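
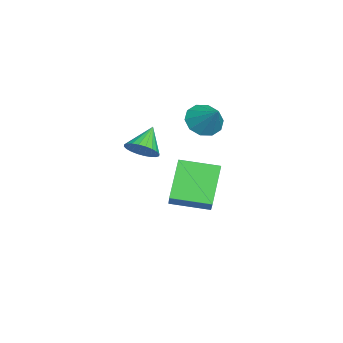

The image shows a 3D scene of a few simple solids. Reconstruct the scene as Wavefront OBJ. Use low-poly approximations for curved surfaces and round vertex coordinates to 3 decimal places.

v -1.476 0.762 -4.54
v -2.82 1.029 -3.097
v -1.421 2.451 -4.802
v -2.765 2.718 -3.359
v -0.555 0.862 -3.701
v -1.899 1.129 -2.258
v -0.5 2.551 -3.963
v -1.844 2.818 -2.52
v -0.383 2.214 0.756
v 0.035 2.546 0.147
v 0.443 2.766 1.624
v -0.323 2.868 0.282
v -0.704 2.941 0.598
v -0.962 2.736 0.975
v -1 2.332 1.268
v -0.802 1.882 1.365
v -0.444 1.56 1.229
v -0.063 1.487 0.913
v 0.196 1.692 0.537
v 0.233 2.096 0.244
v 2.531 0.076 0.551
v 2.986 0.505 0.866
v 1.649 0.424 1.349
v 2.879 0.67 0.676
v 2.72 0.745 0.467
v 2.532 0.718 0.271
v 2.343 0.593 0.118
v 2.184 0.389 0.03
v 2.077 0.138 0.022
v 2.039 -0.123 0.094
v 2.076 -0.353 0.235
v 2.183 -0.518 0.425
v 2.342 -0.593 0.634
v 2.53 -0.566 0.83
v 2.719 -0.441 0.984
v 2.878 -0.238 1.071
v 2.985 0.013 1.08
v 3.023 0.274 1.007
f 2 4 1
f 5 2 1
f 1 4 3
f 3 5 1
f 2 8 4
f 6 2 5
f 6 8 2
f 4 8 3
f 7 5 3
f 3 8 7
f 7 6 5
f 8 6 7
f 10 9 12
f 10 12 11
f 12 9 13
f 12 13 11
f 13 9 14
f 13 14 11
f 14 9 15
f 14 15 11
f 15 9 16
f 15 16 11
f 16 9 17
f 16 17 11
f 17 9 18
f 17 18 11
f 18 9 19
f 18 19 11
f 19 9 20
f 19 20 11
f 20 9 10
f 20 10 11
f 22 21 24
f 22 24 23
f 24 21 25
f 24 25 23
f 25 21 26
f 25 26 23
f 26 21 27
f 26 27 23
f 27 21 28
f 27 28 23
f 28 21 29
f 28 29 23
f 29 21 30
f 29 30 23
f 30 21 31
f 30 31 23
f 31 21 32
f 31 32 23
f 32 21 33
f 32 33 23
f 33 21 34
f 33 34 23
f 34 21 35
f 34 35 23
f 35 21 36
f 35 36 23
f 36 21 37
f 36 37 23
f 37 21 38
f 37 38 23
f 38 21 22
f 38 22 23



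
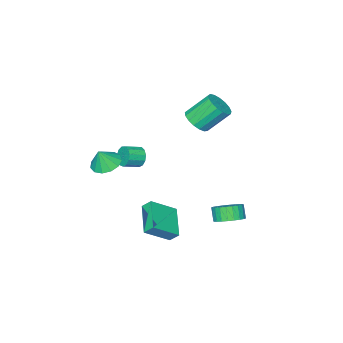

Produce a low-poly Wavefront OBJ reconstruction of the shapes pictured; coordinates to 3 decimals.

v -3.452 -0.557 3.159
v -3.072 -1.166 3.812
v -4.148 -0.292 5.253
v -4.528 0.317 4.601
v -2.779 -0.806 3.812
v -3.855 0.068 5.254
v -2.64 -0.389 3.663
v -3.716 0.485 5.104
v -2.687 -0.01 3.398
v -3.763 0.864 4.84
v -2.91 0.243 3.079
v -3.986 1.117 4.52
v -3.256 0.313 2.778
v -4.332 1.187 4.219
v -3.648 0.184 2.564
v -4.723 1.058 4.006
v -3.994 -0.115 2.487
v -5.07 0.759 3.929
v -4.217 -0.516 2.564
v -5.292 0.358 4.005
v -4.264 -0.925 2.777
v -5.34 -0.051 4.218
v -4.125 -1.251 3.078
v -5.201 -0.377 4.519
v -3.832 -1.417 3.397
v -4.908 -0.543 4.839
v -3.452 -1.387 3.662
v -4.528 -0.512 5.104
v -2.446 3.384 -3.174
v -1.798 3.892 -2.661
v -2.086 3.404 -1.813
v -2.734 2.896 -2.326
v -2.103 4.115 -2.636
v -2.391 3.627 -1.788
v -2.46 4.227 -2.693
v -2.748 3.738 -1.846
v -2.815 4.21 -2.824
v -3.103 3.722 -1.976
v -3.114 4.068 -3.007
v -3.402 3.579 -2.159
v -3.311 3.821 -3.216
v -3.599 3.333 -2.368
v -3.376 3.508 -3.419
v -3.664 3.02 -2.571
v -3.3 3.176 -3.584
v -3.588 2.688 -2.736
v -3.094 2.876 -3.687
v -3.382 2.388 -2.839
v -2.789 2.653 -3.712
v -3.077 2.165 -2.864
v -2.432 2.542 -3.654
v -2.72 2.053 -2.807
v -2.077 2.558 -3.524
v -2.365 2.07 -2.676
v -1.778 2.701 -3.341
v -2.066 2.212 -2.493
v -1.581 2.947 -3.132
v -1.869 2.459 -2.284
v -1.516 3.26 -2.929
v -1.804 2.772 -2.081
v -1.592 3.592 -2.764
v -1.88 3.104 -1.916
v 1.668 -2.957 0.653
v 2.456 -2.401 0.355
v 2.172 -3.043 1.827
v 2.067 -2.035 0.549
v 1.55 -1.961 0.777
v 1.071 -2.204 0.965
v 0.781 -2.686 1.055
v 0.773 -3.254 1.016
v 1.049 -3.727 0.863
v 1.521 -3.956 0.643
v 2.04 -3.868 0.426
v 2.44 -3.491 0.282
v 2.596 -2.944 0.255
v -0.86 -0.331 -3.866
v -1.115 0.205 -3.257
v 0.407 1.248 -4.726
v 0.152 1.784 -4.117
v 0.668 -0.924 -2.703
v 0.413 -0.388 -2.094
v 1.935 0.655 -3.563
v 1.68 1.191 -2.954
v -1.418 -3.429 -0.551
v -1.094 -3.099 -1.153
v -0.058 -3.421 -0.772
v -0.382 -3.751 -0.169
v -1.113 -2.8 -0.848
v -0.077 -3.122 -0.467
v -1.229 -2.7 -0.448
v -0.193 -3.022 -0.067
v -1.405 -2.832 -0.081
v -0.369 -3.154 0.301
v -1.586 -3.153 0.137
v -0.55 -3.475 0.519
v -1.713 -3.562 0.137
v -0.677 -3.884 0.518
v -1.746 -3.929 -0.082
v -0.71 -4.251 0.3
v -1.675 -4.137 -0.449
v -0.639 -4.459 -0.068
v -1.523 -4.12 -0.849
v -0.487 -4.442 -0.468
v -1.337 -3.884 -1.154
v -0.301 -4.206 -0.773
v -1.177 -3.503 -1.268
v -0.141 -3.825 -0.886
f 2 1 5
f 2 5 3
f 3 5 6
f 3 6 4
f 5 1 7
f 5 7 6
f 6 7 8
f 6 8 4
f 7 1 9
f 7 9 8
f 8 9 10
f 8 10 4
f 9 1 11
f 9 11 10
f 10 11 12
f 10 12 4
f 11 1 13
f 11 13 12
f 12 13 14
f 12 14 4
f 13 1 15
f 13 15 14
f 14 15 16
f 14 16 4
f 15 1 17
f 15 17 16
f 16 17 18
f 16 18 4
f 17 1 19
f 17 19 18
f 18 19 20
f 18 20 4
f 19 1 21
f 19 21 20
f 20 21 22
f 20 22 4
f 21 1 23
f 21 23 22
f 22 23 24
f 22 24 4
f 23 1 25
f 23 25 24
f 24 25 26
f 24 26 4
f 25 1 27
f 25 27 26
f 26 27 28
f 26 28 4
f 27 1 2
f 27 2 28
f 28 2 3
f 28 3 4
f 30 29 33
f 30 33 31
f 31 33 34
f 31 34 32
f 33 29 35
f 33 35 34
f 34 35 36
f 34 36 32
f 35 29 37
f 35 37 36
f 36 37 38
f 36 38 32
f 37 29 39
f 37 39 38
f 38 39 40
f 38 40 32
f 39 29 41
f 39 41 40
f 40 41 42
f 40 42 32
f 41 29 43
f 41 43 42
f 42 43 44
f 42 44 32
f 43 29 45
f 43 45 44
f 44 45 46
f 44 46 32
f 45 29 47
f 45 47 46
f 46 47 48
f 46 48 32
f 47 29 49
f 47 49 48
f 48 49 50
f 48 50 32
f 49 29 51
f 49 51 50
f 50 51 52
f 50 52 32
f 51 29 53
f 51 53 52
f 52 53 54
f 52 54 32
f 53 29 55
f 53 55 54
f 54 55 56
f 54 56 32
f 55 29 57
f 55 57 56
f 56 57 58
f 56 58 32
f 57 29 59
f 57 59 58
f 58 59 60
f 58 60 32
f 59 29 61
f 59 61 60
f 60 61 62
f 60 62 32
f 61 29 30
f 61 30 62
f 62 30 31
f 62 31 32
f 64 63 66
f 64 66 65
f 66 63 67
f 66 67 65
f 67 63 68
f 67 68 65
f 68 63 69
f 68 69 65
f 69 63 70
f 69 70 65
f 70 63 71
f 70 71 65
f 71 63 72
f 71 72 65
f 72 63 73
f 72 73 65
f 73 63 74
f 73 74 65
f 74 63 75
f 74 75 65
f 75 63 64
f 75 64 65
f 77 79 76
f 80 77 76
f 76 79 78
f 78 80 76
f 77 83 79
f 81 77 80
f 81 83 77
f 79 83 78
f 82 80 78
f 78 83 82
f 82 81 80
f 83 81 82
f 85 84 88
f 85 88 86
f 86 88 89
f 86 89 87
f 88 84 90
f 88 90 89
f 89 90 91
f 89 91 87
f 90 84 92
f 90 92 91
f 91 92 93
f 91 93 87
f 92 84 94
f 92 94 93
f 93 94 95
f 93 95 87
f 94 84 96
f 94 96 95
f 95 96 97
f 95 97 87
f 96 84 98
f 96 98 97
f 97 98 99
f 97 99 87
f 98 84 100
f 98 100 99
f 99 100 101
f 99 101 87
f 100 84 102
f 100 102 101
f 101 102 103
f 101 103 87
f 102 84 104
f 102 104 103
f 103 104 105
f 103 105 87
f 104 84 106
f 104 106 105
f 105 106 107
f 105 107 87
f 106 84 85
f 106 85 107
f 107 85 86
f 107 86 87



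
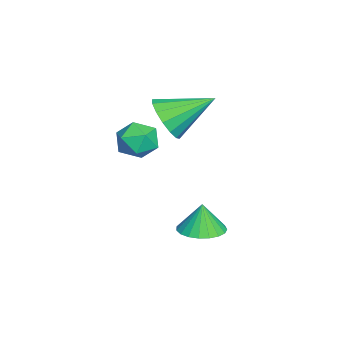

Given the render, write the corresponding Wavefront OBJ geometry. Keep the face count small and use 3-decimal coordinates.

v -0.086 2.408 -4.307
v 0.889 2.421 -4.212
v -0.214 2.412 -2.993
v 0.8 2.818 -4.222
v 0.557 3.145 -4.246
v 0.204 3.344 -4.281
v -0.2 3.381 -4.321
v -0.584 3.25 -4.358
v -0.882 2.974 -4.386
v -1.043 2.6 -4.401
v -1.037 2.192 -4.399
v -0.868 1.822 -4.381
v -0.563 1.553 -4.351
v -0.176 1.432 -4.313
v 0.227 1.48 -4.274
v 0.576 1.688 -4.24
v 0.81 2.021 -4.219
v -2.048 0.747 0.567
v -1.011 0.774 0.933
v -2.472 2.613 1.633
v -1.001 1.058 0.44
v -1.271 1.259 -0.019
v -1.749 1.322 -0.321
v -2.308 1.232 -0.385
v -2.797 1.011 -0.194
v -3.085 0.72 0.202
v -3.095 0.436 0.695
v -2.825 0.235 1.154
v -2.346 0.172 1.456
v -1.788 0.262 1.52
v -1.299 0.483 1.329
v 1.392 0.971 0.948
v 1.664 0.548 1.724
v 0.616 -0.248 0.556
v 0.888 -0.671 1.332
v 0.299 0.042 1.375
v 0.779 0.795 1.618
v 1.501 -0.495 0.662
v 1.981 0.258 0.905
v 1.731 -0.358 1.548
v 0.988 -0.027 1.989
v 1.292 0.327 0.291
v 0.549 0.658 0.732
f 2 1 4
f 2 4 3
f 4 1 5
f 4 5 3
f 5 1 6
f 5 6 3
f 6 1 7
f 6 7 3
f 7 1 8
f 7 8 3
f 8 1 9
f 8 9 3
f 9 1 10
f 9 10 3
f 10 1 11
f 10 11 3
f 11 1 12
f 11 12 3
f 12 1 13
f 12 13 3
f 13 1 14
f 13 14 3
f 14 1 15
f 14 15 3
f 15 1 16
f 15 16 3
f 16 1 17
f 16 17 3
f 17 1 2
f 17 2 3
f 19 18 21
f 19 21 20
f 21 18 22
f 21 22 20
f 22 18 23
f 22 23 20
f 23 18 24
f 23 24 20
f 24 18 25
f 24 25 20
f 25 18 26
f 25 26 20
f 26 18 27
f 26 27 20
f 27 18 28
f 27 28 20
f 28 18 29
f 28 29 20
f 29 18 30
f 29 30 20
f 30 18 31
f 30 31 20
f 31 18 19
f 31 19 20
f 32 43 37
f 32 37 33
f 32 33 39
f 32 39 42
f 32 42 43
f 33 37 41
f 37 43 36
f 43 42 34
f 42 39 38
f 39 33 40
f 35 41 36
f 35 36 34
f 35 34 38
f 35 38 40
f 35 40 41
f 36 41 37
f 34 36 43
f 38 34 42
f 40 38 39
f 41 40 33



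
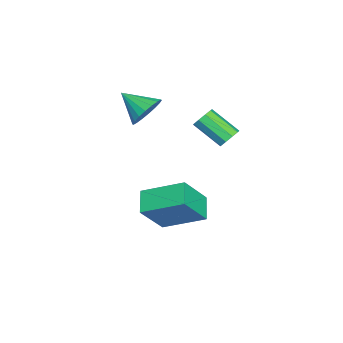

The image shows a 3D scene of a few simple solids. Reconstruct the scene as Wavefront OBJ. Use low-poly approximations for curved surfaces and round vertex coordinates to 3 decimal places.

v 1.573 -1.386 -4.19
v 2.46 -2.057 -2.813
v 1.652 0.34 -3.4
v 2.538 -0.331 -2.023
v 2.542 -1.189 -4.717
v 3.428 -1.86 -3.34
v 2.62 0.537 -3.927
v 3.507 -0.134 -2.55
v 1.338 -2.031 0.905
v 1.741 -1.752 1.549
v 0.962 -3.129 1.615
v 1.413 -1.611 1.593
v 1.069 -1.553 1.501
v 0.779 -1.59 1.29
v 0.599 -1.714 1.004
v 0.566 -1.901 0.697
v 0.685 -2.114 0.432
v 0.934 -2.311 0.26
v 1.263 -2.452 0.216
v 1.607 -2.509 0.309
v 1.897 -2.473 0.519
v 2.077 -2.348 0.806
v 2.11 -2.161 1.112
v 1.99 -1.949 1.378
v 2.142 1.292 0.387
v 2.472 1.453 0.741
v 2.129 0.35 1.566
v 1.798 0.188 1.213
v 2.158 1.594 0.798
v 1.815 0.49 1.623
v 1.836 1.593 0.663
v 1.493 0.49 1.489
v 1.657 1.451 0.399
v 1.314 0.348 1.225
v 1.705 1.235 0.13
v 1.362 0.132 0.955
v 1.957 1.045 -0.019
v 1.614 -0.058 0.806
v 2.295 0.971 0.022
v 1.952 -0.133 0.847
v 2.562 1.046 0.234
v 2.218 -0.057 1.059
v 2.632 1.237 0.518
v 2.288 0.134 1.343
f 2 4 1
f 5 2 1
f 1 4 3
f 3 5 1
f 2 8 4
f 6 2 5
f 6 8 2
f 4 8 3
f 7 5 3
f 3 8 7
f 7 6 5
f 8 6 7
f 10 9 12
f 10 12 11
f 12 9 13
f 12 13 11
f 13 9 14
f 13 14 11
f 14 9 15
f 14 15 11
f 15 9 16
f 15 16 11
f 16 9 17
f 16 17 11
f 17 9 18
f 17 18 11
f 18 9 19
f 18 19 11
f 19 9 20
f 19 20 11
f 20 9 21
f 20 21 11
f 21 9 22
f 21 22 11
f 22 9 23
f 22 23 11
f 23 9 24
f 23 24 11
f 24 9 10
f 24 10 11
f 26 25 29
f 26 29 27
f 27 29 30
f 27 30 28
f 29 25 31
f 29 31 30
f 30 31 32
f 30 32 28
f 31 25 33
f 31 33 32
f 32 33 34
f 32 34 28
f 33 25 35
f 33 35 34
f 34 35 36
f 34 36 28
f 35 25 37
f 35 37 36
f 36 37 38
f 36 38 28
f 37 25 39
f 37 39 38
f 38 39 40
f 38 40 28
f 39 25 41
f 39 41 40
f 40 41 42
f 40 42 28
f 41 25 43
f 41 43 42
f 42 43 44
f 42 44 28
f 43 25 26
f 43 26 44
f 44 26 27
f 44 27 28



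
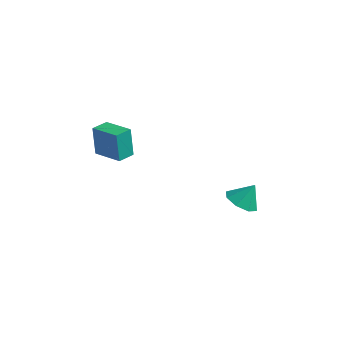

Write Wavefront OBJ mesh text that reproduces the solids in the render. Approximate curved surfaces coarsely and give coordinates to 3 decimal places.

v -4.459 -3.189 0.314
v -4.763 -2.95 1.97
v -4.267 -2.224 0.21
v -4.571 -1.984 1.865
v -2.829 -3.476 0.655
v -3.133 -3.236 2.31
v -2.637 -2.51 0.55
v -2.941 -2.271 2.206
v 2.684 -0.922 -1.852
v 3.561 -0.903 -2.218
v 3.116 -0.358 -0.788
v 3.179 -0.306 -2.379
v 2.508 -0.069 -2.232
v 1.939 -0.332 -1.862
v 1.807 -0.94 -1.487
v 2.189 -1.538 -1.325
v 2.86 -1.775 -1.473
v 3.428 -1.512 -1.842
f 2 4 1
f 5 2 1
f 1 4 3
f 3 5 1
f 2 8 4
f 6 2 5
f 6 8 2
f 4 8 3
f 7 5 3
f 3 8 7
f 7 6 5
f 8 6 7
f 10 9 12
f 10 12 11
f 12 9 13
f 12 13 11
f 13 9 14
f 13 14 11
f 14 9 15
f 14 15 11
f 15 9 16
f 15 16 11
f 16 9 17
f 16 17 11
f 17 9 18
f 17 18 11
f 18 9 10
f 18 10 11



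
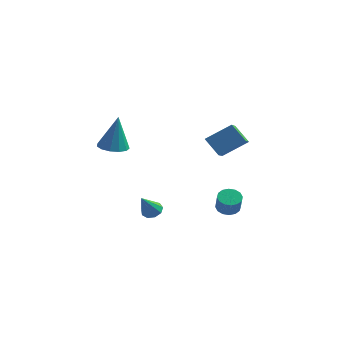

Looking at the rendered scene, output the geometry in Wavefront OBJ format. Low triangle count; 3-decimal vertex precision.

v 2.358 3.756 -3.911
v 3.045 3.775 -4.09
v 3.329 3.323 -3.049
v 2.642 3.304 -2.869
v 2.979 4.1 -3.931
v 3.263 3.648 -2.89
v 2.746 4.333 -3.766
v 3.031 3.88 -2.725
v 2.41 4.411 -3.64
v 2.694 3.958 -2.599
v 2.06 4.313 -3.587
v 2.344 3.861 -2.546
v 1.789 4.067 -3.62
v 2.073 3.615 -2.579
v 1.671 3.737 -3.731
v 1.955 3.285 -2.69
v 1.737 3.412 -3.89
v 2.021 2.96 -2.849
v 1.969 3.18 -4.055
v 2.254 2.727 -3.014
v 2.306 3.102 -4.181
v 2.59 2.649 -3.14
v 2.656 3.199 -4.234
v 2.94 2.747 -3.193
v 2.927 3.445 -4.201
v 3.211 2.993 -3.16
v 1.233 3.605 1.162
v 1.61 2.165 1.918
v 2.453 4.43 2.126
v 2.83 2.989 2.881
v 2.15 3.351 0.219
v 2.527 1.91 0.974
v 3.37 4.175 1.182
v 3.747 2.735 1.938
v -0.6 0.105 -3.055
v -0.034 0.301 -2.831
v -0.8 -0.825 -1.745
v -0.351 0.567 -2.69
v -0.785 0.618 -2.72
v -1.132 0.429 -2.907
v -1.231 0.088 -3.164
v -1.034 -0.244 -3.37
v -0.635 -0.413 -3.429
v -0.219 -0.339 -3.313
v 0.018 -0.058 -3.077
v -1.684 -2.369 2.647
v -1.043 -2.958 2.639
v -1.456 -2.151 4.773
v -0.83 -2.522 2.571
v -0.889 -2.037 2.527
v -1.199 -1.658 2.522
v -1.664 -1.505 2.555
v -2.135 -1.626 2.618
v -2.462 -1.984 2.69
v -2.542 -2.464 2.748
v -2.35 -2.914 2.774
v -1.946 -3.191 2.759
v -1.459 -3.208 2.709
f 2 1 5
f 2 5 3
f 3 5 6
f 3 6 4
f 5 1 7
f 5 7 6
f 6 7 8
f 6 8 4
f 7 1 9
f 7 9 8
f 8 9 10
f 8 10 4
f 9 1 11
f 9 11 10
f 10 11 12
f 10 12 4
f 11 1 13
f 11 13 12
f 12 13 14
f 12 14 4
f 13 1 15
f 13 15 14
f 14 15 16
f 14 16 4
f 15 1 17
f 15 17 16
f 16 17 18
f 16 18 4
f 17 1 19
f 17 19 18
f 18 19 20
f 18 20 4
f 19 1 21
f 19 21 20
f 20 21 22
f 20 22 4
f 21 1 23
f 21 23 22
f 22 23 24
f 22 24 4
f 23 1 25
f 23 25 24
f 24 25 26
f 24 26 4
f 25 1 2
f 25 2 26
f 26 2 3
f 26 3 4
f 28 30 27
f 31 28 27
f 27 30 29
f 29 31 27
f 28 34 30
f 32 28 31
f 32 34 28
f 30 34 29
f 33 31 29
f 29 34 33
f 33 32 31
f 34 32 33
f 36 35 38
f 36 38 37
f 38 35 39
f 38 39 37
f 39 35 40
f 39 40 37
f 40 35 41
f 40 41 37
f 41 35 42
f 41 42 37
f 42 35 43
f 42 43 37
f 43 35 44
f 43 44 37
f 44 35 45
f 44 45 37
f 45 35 36
f 45 36 37
f 47 46 49
f 47 49 48
f 49 46 50
f 49 50 48
f 50 46 51
f 50 51 48
f 51 46 52
f 51 52 48
f 52 46 53
f 52 53 48
f 53 46 54
f 53 54 48
f 54 46 55
f 54 55 48
f 55 46 56
f 55 56 48
f 56 46 57
f 56 57 48
f 57 46 58
f 57 58 48
f 58 46 47
f 58 47 48



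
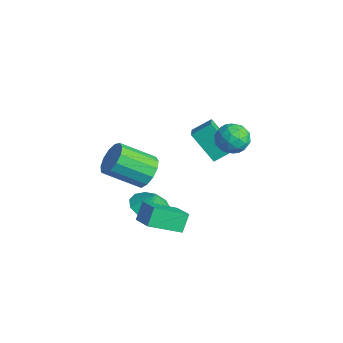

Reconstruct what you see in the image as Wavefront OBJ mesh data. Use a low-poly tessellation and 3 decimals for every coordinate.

v 0.05 -0.976 1.967
v 0.851 -1.414 2.377
v 0.249 -0.066 2.553
v 1.049 -0.504 2.962
v 1.091 -0.336 0.618
v 1.891 -0.774 1.027
v 1.289 0.574 1.203
v 2.09 0.136 1.613
v 2.66 -0.034 3.74
v 3.418 0.193 3.396
v 3.102 -1.353 3.844
v 3.86 -1.126 3.5
v 3.646 -0.854 4.29
v 3.373 -0.039 4.226
v 3.147 -1.121 3.014
v 2.874 -0.306 2.95
v 3.719 -0.479 2.948
v 4.027 -0.314 3.736
v 2.493 -0.846 3.504
v 2.801 -0.681 4.292
v 3 0.195 3.559
v 3.52 -1.355 3.681
v 3.394 -1.195 4.145
v 3.839 -1.062 3.943
v 2.974 0.059 4.047
v 3.419 0.192 3.845
v 3.553 -0.423 4.37
v 3.101 -1.352 3.395
v 3.546 -1.219 3.193
v 2.681 -0.098 3.297
v 3.126 0.035 3.095
v 2.967 -0.737 2.87
v 3.622 -0.066 3.094
v 3.882 -0.842 3.154
v 3.463 -0.839 2.869
v 3.303 -0.36 2.831
v 3.803 0.031 3.557
v 4.063 -0.745 3.618
v 3.938 -0.585 4.082
v 3.777 -0.105 4.044
v 3.98 -0.364 3.293
v 2.457 -0.415 3.622
v 2.717 -1.191 3.683
v 2.743 -1.055 3.196
v 2.582 -0.575 3.158
v 2.638 -0.318 4.086
v 2.898 -1.094 4.146
v 3.217 -0.8 4.409
v 3.057 -0.321 4.371
v 2.54 -0.796 3.947
v 2.251 -3.129 -2.447
v 1.927 -4.702 -1.612
v 1.894 -2.62 -1.626
v 1.571 -4.193 -0.791
v 3.429 -3.107 -1.949
v 3.106 -4.68 -1.114
v 3.073 -2.598 -1.128
v 2.749 -4.171 -0.293
v -0.08 -3.075 -2.896
v 0.904 -3.014 -3.117
v 0.12 -2.845 -1.944
v 0.689 -2.493 -3.197
v 0.23 -2.157 -3.183
v -0.327 -2.113 -3.077
v -0.806 -2.374 -2.914
v -1.054 -2.857 -2.745
v -0.993 -3.41 -2.624
v -0.642 -3.856 -2.59
v -0.112 -4.055 -2.653
v 0.428 -3.942 -2.793
v 0.807 -3.554 -2.966
v -0.313 -3.059 -0.602
v 0.222 -3.639 -1.094
v -0.431 -5.161 -0.01
v -0.967 -4.581 0.482
v 0.513 -3.476 -0.689
v -0.14 -4.998 0.395
v 0.542 -3.18 -0.257
v -0.112 -4.703 0.827
v 0.299 -2.847 0.065
v -0.355 -4.369 1.149
v -0.138 -2.58 0.176
v -0.792 -4.103 1.26
v -0.631 -2.465 0.04
v -1.285 -3.988 1.124
v -1.023 -2.539 -0.3
v -1.677 -4.062 0.784
v -1.19 -2.778 -0.736
v -1.843 -4.301 0.348
v -1.078 -3.106 -1.129
v -1.731 -4.628 -0.045
v -0.723 -3.419 -1.355
v -1.377 -4.941 -0.271
v -0.239 -3.617 -1.342
v -0.892 -5.14 -0.258
f 2 4 1
f 5 2 1
f 1 4 3
f 3 5 1
f 2 8 4
f 6 2 5
f 6 8 2
f 4 8 3
f 7 5 3
f 3 8 7
f 7 6 5
f 8 6 7
f 9 46 25
f 46 20 49
f 25 49 14
f 46 49 25
f 9 25 21
f 25 14 26
f 21 26 10
f 25 26 21
f 9 21 30
f 21 10 31
f 30 31 16
f 21 31 30
f 9 30 42
f 30 16 45
f 42 45 19
f 30 45 42
f 9 42 46
f 42 19 50
f 46 50 20
f 42 50 46
f 10 26 37
f 26 14 40
f 37 40 18
f 26 40 37
f 14 49 27
f 49 20 48
f 27 48 13
f 49 48 27
f 20 50 47
f 50 19 43
f 47 43 11
f 50 43 47
f 19 45 44
f 45 16 32
f 44 32 15
f 45 32 44
f 16 31 36
f 31 10 33
f 36 33 17
f 31 33 36
f 12 38 24
f 38 18 39
f 24 39 13
f 38 39 24
f 12 24 22
f 24 13 23
f 22 23 11
f 24 23 22
f 12 22 29
f 22 11 28
f 29 28 15
f 22 28 29
f 12 29 34
f 29 15 35
f 34 35 17
f 29 35 34
f 12 34 38
f 34 17 41
f 38 41 18
f 34 41 38
f 13 39 27
f 39 18 40
f 27 40 14
f 39 40 27
f 11 23 47
f 23 13 48
f 47 48 20
f 23 48 47
f 15 28 44
f 28 11 43
f 44 43 19
f 28 43 44
f 17 35 36
f 35 15 32
f 36 32 16
f 35 32 36
f 18 41 37
f 41 17 33
f 37 33 10
f 41 33 37
f 52 54 51
f 55 52 51
f 51 54 53
f 53 55 51
f 52 58 54
f 56 52 55
f 56 58 52
f 54 58 53
f 57 55 53
f 53 58 57
f 57 56 55
f 58 56 57
f 60 59 62
f 60 62 61
f 62 59 63
f 62 63 61
f 63 59 64
f 63 64 61
f 64 59 65
f 64 65 61
f 65 59 66
f 65 66 61
f 66 59 67
f 66 67 61
f 67 59 68
f 67 68 61
f 68 59 69
f 68 69 61
f 69 59 70
f 69 70 61
f 70 59 71
f 70 71 61
f 71 59 60
f 71 60 61
f 73 72 76
f 73 76 74
f 74 76 77
f 74 77 75
f 76 72 78
f 76 78 77
f 77 78 79
f 77 79 75
f 78 72 80
f 78 80 79
f 79 80 81
f 79 81 75
f 80 72 82
f 80 82 81
f 81 82 83
f 81 83 75
f 82 72 84
f 82 84 83
f 83 84 85
f 83 85 75
f 84 72 86
f 84 86 85
f 85 86 87
f 85 87 75
f 86 72 88
f 86 88 87
f 87 88 89
f 87 89 75
f 88 72 90
f 88 90 89
f 89 90 91
f 89 91 75
f 90 72 92
f 90 92 91
f 91 92 93
f 91 93 75
f 92 72 94
f 92 94 93
f 93 94 95
f 93 95 75
f 94 72 73
f 94 73 95
f 95 73 74
f 95 74 75



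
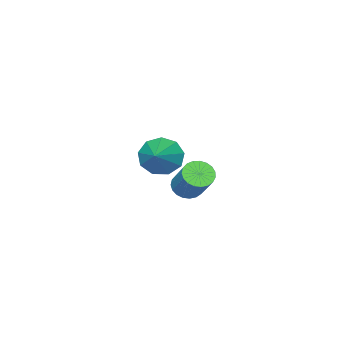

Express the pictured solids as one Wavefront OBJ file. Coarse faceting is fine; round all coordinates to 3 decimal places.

v -2.439 -2.987 -3.414
v -1.861 -2.978 -4.338
v -1.101 -2.113 -2.566
v -2.286 -2.366 -4.297
v -2.783 -2.046 -3.843
v -3.119 -2.166 -3.188
v -3.137 -2.67 -2.639
v -2.829 -3.323 -2.453
v -2.338 -3.819 -2.716
v -1.895 -3.925 -3.306
v -1.706 -3.593 -3.946
v 0.822 1.645 -2.261
v 1.508 1.412 -2.349
v 2.084 2.581 -0.967
v 1.398 2.815 -0.879
v 1.496 1.646 -2.542
v 2.071 2.815 -1.16
v 1.367 1.88 -2.687
v 1.943 3.049 -1.304
v 1.144 2.073 -2.757
v 1.72 3.243 -1.375
v 0.866 2.193 -2.742
v 1.441 3.362 -1.36
v 0.579 2.218 -2.644
v 1.155 3.387 -1.261
v 0.335 2.143 -2.48
v 0.911 3.313 -1.097
v 0.175 1.983 -2.278
v 0.751 3.152 -0.895
v 0.127 1.764 -2.073
v 0.703 2.934 -0.69
v 0.199 1.525 -1.9
v 0.775 2.694 -0.518
v 0.379 1.307 -1.79
v 0.955 2.476 -0.408
v 0.636 1.147 -1.762
v 1.211 2.316 -0.379
v 0.924 1.073 -1.82
v 1.5 2.242 -0.437
v 1.195 1.098 -1.954
v 1.771 2.268 -0.571
v 1.402 1.218 -2.141
v 1.977 2.387 -0.759
f 2 1 4
f 2 4 3
f 4 1 5
f 4 5 3
f 5 1 6
f 5 6 3
f 6 1 7
f 6 7 3
f 7 1 8
f 7 8 3
f 8 1 9
f 8 9 3
f 9 1 10
f 9 10 3
f 10 1 11
f 10 11 3
f 11 1 2
f 11 2 3
f 13 12 16
f 13 16 14
f 14 16 17
f 14 17 15
f 16 12 18
f 16 18 17
f 17 18 19
f 17 19 15
f 18 12 20
f 18 20 19
f 19 20 21
f 19 21 15
f 20 12 22
f 20 22 21
f 21 22 23
f 21 23 15
f 22 12 24
f 22 24 23
f 23 24 25
f 23 25 15
f 24 12 26
f 24 26 25
f 25 26 27
f 25 27 15
f 26 12 28
f 26 28 27
f 27 28 29
f 27 29 15
f 28 12 30
f 28 30 29
f 29 30 31
f 29 31 15
f 30 12 32
f 30 32 31
f 31 32 33
f 31 33 15
f 32 12 34
f 32 34 33
f 33 34 35
f 33 35 15
f 34 12 36
f 34 36 35
f 35 36 37
f 35 37 15
f 36 12 38
f 36 38 37
f 37 38 39
f 37 39 15
f 38 12 40
f 38 40 39
f 39 40 41
f 39 41 15
f 40 12 42
f 40 42 41
f 41 42 43
f 41 43 15
f 42 12 13
f 42 13 43
f 43 13 14
f 43 14 15



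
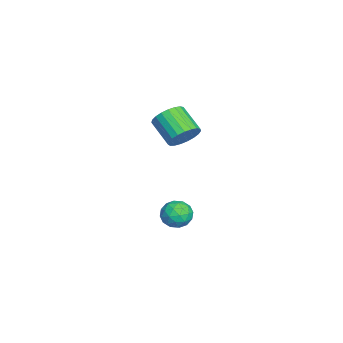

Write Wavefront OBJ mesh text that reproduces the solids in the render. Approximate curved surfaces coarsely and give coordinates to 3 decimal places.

v 4.16 2.449 2.861
v 4.651 2.487 3.465
v 3.752 1.73 4.244
v 3.26 1.691 3.639
v 4.468 2.751 3.51
v 3.568 1.994 4.289
v 4.231 2.962 3.443
v 3.332 2.205 4.222
v 3.983 3.085 3.275
v 3.083 2.328 4.054
v 3.764 3.098 3.035
v 2.865 2.341 3.814
v 3.615 2.998 2.766
v 2.715 2.241 3.544
v 3.559 2.804 2.512
v 2.66 2.047 3.291
v 3.607 2.548 2.319
v 2.708 1.791 3.098
v 3.751 2.274 2.219
v 2.852 1.517 2.998
v 3.965 2.031 2.231
v 3.066 1.274 3.01
v 4.213 1.86 2.351
v 3.314 1.103 3.13
v 4.452 1.791 2.559
v 3.553 1.034 3.338
v 4.64 1.836 2.82
v 3.741 1.079 3.599
v 4.745 1.986 3.087
v 3.846 1.229 3.866
v 4.749 2.216 3.316
v 3.85 1.459 4.094
v 3.579 2.653 -1.669
v 4.204 2.747 -2.085
v 3.596 1.453 -1.915
v 4.221 1.547 -2.331
v 4.251 1.632 -1.58
v 4.24 2.374 -1.428
v 3.56 1.826 -2.572
v 3.549 2.568 -2.42
v 4.192 2.236 -2.644
v 4.619 2.117 -2.03
v 3.181 2.083 -1.97
v 3.608 1.964 -1.356
v 3.89 2.805 -1.855
v 3.91 1.395 -2.145
v 3.928 1.445 -1.703
v 4.295 1.5 -1.948
v 3.911 2.586 -1.469
v 4.279 2.641 -1.714
v 4.306 1.986 -1.417
v 3.521 1.559 -2.286
v 3.889 1.614 -2.531
v 3.505 2.7 -2.052
v 3.872 2.755 -2.297
v 3.494 2.214 -2.583
v 4.25 2.56 -2.429
v 4.26 1.855 -2.573
v 3.872 2.019 -2.715
v 3.865 2.455 -2.625
v 4.501 2.49 -2.068
v 4.511 1.785 -2.213
v 4.529 1.835 -1.771
v 4.523 2.271 -1.682
v 4.494 2.19 -2.396
v 3.289 2.415 -1.787
v 3.299 1.71 -1.932
v 3.277 1.929 -2.318
v 3.271 2.365 -2.229
v 3.54 2.345 -1.427
v 3.55 1.64 -1.571
v 3.935 1.745 -1.375
v 3.928 2.181 -1.285
v 3.306 2.01 -1.604
f 2 1 5
f 2 5 3
f 3 5 6
f 3 6 4
f 5 1 7
f 5 7 6
f 6 7 8
f 6 8 4
f 7 1 9
f 7 9 8
f 8 9 10
f 8 10 4
f 9 1 11
f 9 11 10
f 10 11 12
f 10 12 4
f 11 1 13
f 11 13 12
f 12 13 14
f 12 14 4
f 13 1 15
f 13 15 14
f 14 15 16
f 14 16 4
f 15 1 17
f 15 17 16
f 16 17 18
f 16 18 4
f 17 1 19
f 17 19 18
f 18 19 20
f 18 20 4
f 19 1 21
f 19 21 20
f 20 21 22
f 20 22 4
f 21 1 23
f 21 23 22
f 22 23 24
f 22 24 4
f 23 1 25
f 23 25 24
f 24 25 26
f 24 26 4
f 25 1 27
f 25 27 26
f 26 27 28
f 26 28 4
f 27 1 29
f 27 29 28
f 28 29 30
f 28 30 4
f 29 1 31
f 29 31 30
f 30 31 32
f 30 32 4
f 31 1 2
f 31 2 32
f 32 2 3
f 32 3 4
f 33 70 49
f 70 44 73
f 49 73 38
f 70 73 49
f 33 49 45
f 49 38 50
f 45 50 34
f 49 50 45
f 33 45 54
f 45 34 55
f 54 55 40
f 45 55 54
f 33 54 66
f 54 40 69
f 66 69 43
f 54 69 66
f 33 66 70
f 66 43 74
f 70 74 44
f 66 74 70
f 34 50 61
f 50 38 64
f 61 64 42
f 50 64 61
f 38 73 51
f 73 44 72
f 51 72 37
f 73 72 51
f 44 74 71
f 74 43 67
f 71 67 35
f 74 67 71
f 43 69 68
f 69 40 56
f 68 56 39
f 69 56 68
f 40 55 60
f 55 34 57
f 60 57 41
f 55 57 60
f 36 62 48
f 62 42 63
f 48 63 37
f 62 63 48
f 36 48 46
f 48 37 47
f 46 47 35
f 48 47 46
f 36 46 53
f 46 35 52
f 53 52 39
f 46 52 53
f 36 53 58
f 53 39 59
f 58 59 41
f 53 59 58
f 36 58 62
f 58 41 65
f 62 65 42
f 58 65 62
f 37 63 51
f 63 42 64
f 51 64 38
f 63 64 51
f 35 47 71
f 47 37 72
f 71 72 44
f 47 72 71
f 39 52 68
f 52 35 67
f 68 67 43
f 52 67 68
f 41 59 60
f 59 39 56
f 60 56 40
f 59 56 60
f 42 65 61
f 65 41 57
f 61 57 34
f 65 57 61



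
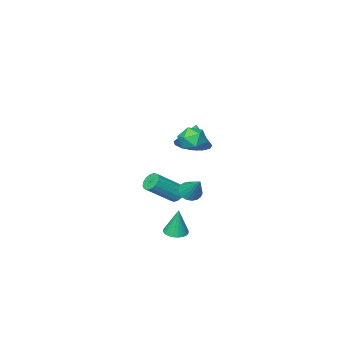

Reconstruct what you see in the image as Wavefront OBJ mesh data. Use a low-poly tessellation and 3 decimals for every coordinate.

v 1.105 2.102 -1.989
v 1.525 2.5 -2.029
v 1.075 2.278 -0.551
v 1.34 2.629 -2.049
v 1.119 2.677 -2.06
v 0.896 2.638 -2.06
v 0.705 2.517 -2.049
v 0.575 2.333 -2.029
v 0.526 2.114 -2.003
v 0.565 1.892 -1.975
v 0.686 1.703 -1.949
v 0.871 1.574 -1.93
v 1.092 1.526 -1.919
v 1.315 1.565 -1.919
v 1.506 1.686 -1.93
v 1.636 1.871 -1.95
v 1.685 2.09 -1.976
v 1.646 2.311 -2.004
v -0.468 1.185 2.743
v 0.006 1.494 3.417
v -1.132 0.515 3.517
v -0.375 1.806 3.36
v -0.786 1.92 3.107
v -1.096 1.802 2.738
v -1.206 1.487 2.371
v -1.083 1.077 2.122
v -0.764 0.7 2.07
v -0.351 0.478 2.232
v 0.024 0.48 2.555
v 0.244 0.706 2.939
v 0.237 1.084 3.26
v -0.661 0.74 -0.576
v -0.088 0.652 -0.589
v -0.479 1.76 0.576
v -0.12 0.846 -0.756
v -0.259 1.02 -0.887
v -0.478 1.137 -0.957
v -0.733 1.176 -0.951
v -0.974 1.129 -0.871
v -1.153 1.005 -0.733
v -1.234 0.828 -0.564
v -1.202 0.633 -0.397
v -1.063 0.46 -0.265
v -0.844 0.342 -0.196
v -0.589 0.303 -0.201
v -0.348 0.351 -0.281
v -0.169 0.475 -0.42
v -2.164 -2.448 -2.674
v -1.898 -2.014 -2.882
v -0.55 -2.298 -1.755
v -0.816 -2.732 -1.546
v -2.054 -1.909 -2.669
v -0.706 -2.193 -1.542
v -2.24 -1.948 -2.457
v -0.892 -2.232 -1.329
v -2.405 -2.122 -2.303
v -1.058 -2.406 -1.175
v -2.506 -2.382 -2.248
v -1.158 -2.666 -1.121
v -2.515 -2.661 -2.307
v -1.167 -2.945 -1.18
v -2.43 -2.882 -2.465
v -1.082 -3.166 -1.338
v -2.274 -2.987 -2.678
v -0.926 -3.271 -1.551
v -2.088 -2.948 -2.891
v -0.74 -3.232 -1.763
v -1.922 -2.774 -3.045
v -0.575 -3.058 -1.917
v -1.822 -2.514 -3.099
v -0.474 -2.798 -1.972
v -1.813 -2.235 -3.04
v -0.465 -2.519 -1.913
v 0.776 3.164 3.803
v 1.113 2.711 4.259
v -0.073 2.369 3.641
v 0.264 1.916 4.097
v -0.042 2.523 4.35
v 0.482 3.015 4.45
v 0.558 2.065 3.45
v 1.082 2.557 3.55
v 0.978 2.032 4.041
v 0.607 2.315 4.596
v 0.433 2.765 3.304
v 0.062 3.048 3.859
f 2 1 4
f 2 4 3
f 4 1 5
f 4 5 3
f 5 1 6
f 5 6 3
f 6 1 7
f 6 7 3
f 7 1 8
f 7 8 3
f 8 1 9
f 8 9 3
f 9 1 10
f 9 10 3
f 10 1 11
f 10 11 3
f 11 1 12
f 11 12 3
f 12 1 13
f 12 13 3
f 13 1 14
f 13 14 3
f 14 1 15
f 14 15 3
f 15 1 16
f 15 16 3
f 16 1 17
f 16 17 3
f 17 1 18
f 17 18 3
f 18 1 2
f 18 2 3
f 20 19 22
f 20 22 21
f 22 19 23
f 22 23 21
f 23 19 24
f 23 24 21
f 24 19 25
f 24 25 21
f 25 19 26
f 25 26 21
f 26 19 27
f 26 27 21
f 27 19 28
f 27 28 21
f 28 19 29
f 28 29 21
f 29 19 30
f 29 30 21
f 30 19 31
f 30 31 21
f 31 19 20
f 31 20 21
f 33 32 35
f 33 35 34
f 35 32 36
f 35 36 34
f 36 32 37
f 36 37 34
f 37 32 38
f 37 38 34
f 38 32 39
f 38 39 34
f 39 32 40
f 39 40 34
f 40 32 41
f 40 41 34
f 41 32 42
f 41 42 34
f 42 32 43
f 42 43 34
f 43 32 44
f 43 44 34
f 44 32 45
f 44 45 34
f 45 32 46
f 45 46 34
f 46 32 47
f 46 47 34
f 47 32 33
f 47 33 34
f 49 48 52
f 49 52 50
f 50 52 53
f 50 53 51
f 52 48 54
f 52 54 53
f 53 54 55
f 53 55 51
f 54 48 56
f 54 56 55
f 55 56 57
f 55 57 51
f 56 48 58
f 56 58 57
f 57 58 59
f 57 59 51
f 58 48 60
f 58 60 59
f 59 60 61
f 59 61 51
f 60 48 62
f 60 62 61
f 61 62 63
f 61 63 51
f 62 48 64
f 62 64 63
f 63 64 65
f 63 65 51
f 64 48 66
f 64 66 65
f 65 66 67
f 65 67 51
f 66 48 68
f 66 68 67
f 67 68 69
f 67 69 51
f 68 48 70
f 68 70 69
f 69 70 71
f 69 71 51
f 70 48 72
f 70 72 71
f 71 72 73
f 71 73 51
f 72 48 49
f 72 49 73
f 73 49 50
f 73 50 51
f 74 85 79
f 74 79 75
f 74 75 81
f 74 81 84
f 74 84 85
f 75 79 83
f 79 85 78
f 85 84 76
f 84 81 80
f 81 75 82
f 77 83 78
f 77 78 76
f 77 76 80
f 77 80 82
f 77 82 83
f 78 83 79
f 76 78 85
f 80 76 84
f 82 80 81
f 83 82 75



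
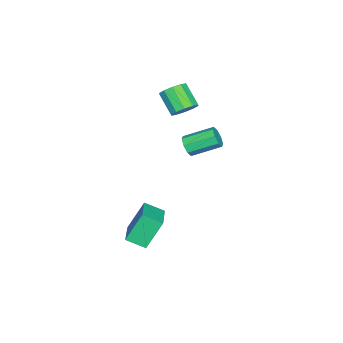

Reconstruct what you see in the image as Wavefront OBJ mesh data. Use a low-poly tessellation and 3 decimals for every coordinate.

v -2.855 -1.671 1.85
v -2.244 -1.426 2.463
v -2.933 -2.503 3.583
v -3.545 -2.749 2.97
v -2.684 -1.09 2.515
v -3.373 -2.167 3.635
v -3.19 -0.976 2.313
v -3.879 -2.053 3.433
v -3.568 -1.128 1.934
v -4.257 -2.205 3.054
v -3.673 -1.487 1.523
v -4.363 -2.564 2.643
v -3.467 -1.917 1.237
v -4.156 -2.994 2.357
v -3.027 -2.253 1.185
v -3.716 -3.33 2.305
v -2.521 -2.367 1.387
v -3.21 -3.444 2.507
v -2.143 -2.215 1.766
v -2.832 -3.292 2.886
v -2.037 -1.856 2.177
v -2.727 -2.933 3.297
v 3.381 -2.463 -4.356
v 2.578 -1.776 -2.553
v 3.092 -1.326 -4.918
v 2.289 -0.64 -3.115
v 5.191 -1.74 -3.825
v 4.388 -1.054 -2.022
v 4.902 -0.604 -4.387
v 4.099 0.083 -2.584
v 0.461 -0.076 1.416
v 0.808 0.327 0.931
v 0.087 1.898 1.718
v -0.261 1.496 2.204
v 0.304 0.18 0.762
v -0.417 1.752 1.549
v -0.108 -0.116 0.976
v -0.829 1.455 1.764
v -0.187 -0.389 1.448
v -0.908 1.183 2.236
v 0.113 -0.478 1.902
v -0.608 1.093 2.689
v 0.617 -0.332 2.071
v -0.104 1.24 2.858
v 1.029 -0.035 1.856
v 0.308 1.536 2.644
v 1.108 0.237 1.384
v 0.387 1.809 2.172
f 2 1 5
f 2 5 3
f 3 5 6
f 3 6 4
f 5 1 7
f 5 7 6
f 6 7 8
f 6 8 4
f 7 1 9
f 7 9 8
f 8 9 10
f 8 10 4
f 9 1 11
f 9 11 10
f 10 11 12
f 10 12 4
f 11 1 13
f 11 13 12
f 12 13 14
f 12 14 4
f 13 1 15
f 13 15 14
f 14 15 16
f 14 16 4
f 15 1 17
f 15 17 16
f 16 17 18
f 16 18 4
f 17 1 19
f 17 19 18
f 18 19 20
f 18 20 4
f 19 1 21
f 19 21 20
f 20 21 22
f 20 22 4
f 21 1 2
f 21 2 22
f 22 2 3
f 22 3 4
f 24 26 23
f 27 24 23
f 23 26 25
f 25 27 23
f 24 30 26
f 28 24 27
f 28 30 24
f 26 30 25
f 29 27 25
f 25 30 29
f 29 28 27
f 30 28 29
f 32 31 35
f 32 35 33
f 33 35 36
f 33 36 34
f 35 31 37
f 35 37 36
f 36 37 38
f 36 38 34
f 37 31 39
f 37 39 38
f 38 39 40
f 38 40 34
f 39 31 41
f 39 41 40
f 40 41 42
f 40 42 34
f 41 31 43
f 41 43 42
f 42 43 44
f 42 44 34
f 43 31 45
f 43 45 44
f 44 45 46
f 44 46 34
f 45 31 47
f 45 47 46
f 46 47 48
f 46 48 34
f 47 31 32
f 47 32 48
f 48 32 33
f 48 33 34



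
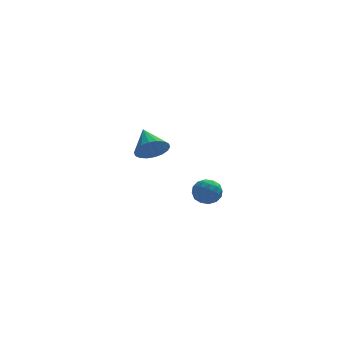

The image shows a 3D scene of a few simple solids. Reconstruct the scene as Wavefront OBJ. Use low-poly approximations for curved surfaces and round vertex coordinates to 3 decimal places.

v -1.652 3.001 0.13
v -0.845 3.341 -0.118
v -1.948 4.319 0.97
v -1.092 3.472 -0.411
v -1.45 3.51 -0.597
v -1.848 3.447 -0.638
v -2.207 3.295 -0.528
v -2.456 3.086 -0.287
v -2.546 2.859 0.037
v -2.458 2.661 0.379
v -2.211 2.53 0.672
v -1.853 2.493 0.858
v -1.455 2.556 0.899
v -1.096 2.707 0.788
v -0.847 2.917 0.547
v -0.758 3.143 0.224
v 0.158 -2.537 -0.701
v 0.781 -2.465 -0.277
v -0.341 -3.255 0.157
v 0.282 -3.183 0.581
v -0.176 -2.589 0.477
v 0.133 -2.145 -0.053
v 0.307 -3.575 -0.067
v 0.616 -3.131 -0.597
v 0.874 -3.106 0.114
v 0.575 -2.497 0.45
v -0.135 -3.223 -0.57
v -0.434 -2.614 -0.234
v 0.513 -2.438 -0.564
v -0.073 -3.282 0.444
v -0.343 -2.933 0.383
v 0.024 -2.89 0.632
v 0.132 -2.25 -0.433
v 0.499 -2.208 -0.184
v -0.064 -2.281 0.26
v -0.059 -3.512 0.064
v 0.308 -3.47 0.313
v 0.416 -2.83 -0.752
v 0.783 -2.787 -0.503
v 0.504 -3.439 -0.38
v 0.934 -2.773 -0.085
v 0.641 -3.195 0.419
v 0.655 -3.425 0.038
v 0.837 -3.164 -0.273
v 0.759 -2.415 0.112
v 0.465 -2.836 0.616
v 0.196 -2.487 0.556
v 0.378 -2.227 0.244
v 0.813 -2.791 0.342
v -0.025 -2.884 -0.736
v -0.319 -3.305 -0.232
v 0.062 -3.493 -0.364
v 0.244 -3.233 -0.676
v -0.201 -2.525 -0.539
v -0.494 -2.947 -0.035
v -0.397 -2.556 0.153
v -0.215 -2.295 -0.158
v -0.373 -2.929 -0.462
f 2 1 4
f 2 4 3
f 4 1 5
f 4 5 3
f 5 1 6
f 5 6 3
f 6 1 7
f 6 7 3
f 7 1 8
f 7 8 3
f 8 1 9
f 8 9 3
f 9 1 10
f 9 10 3
f 10 1 11
f 10 11 3
f 11 1 12
f 11 12 3
f 12 1 13
f 12 13 3
f 13 1 14
f 13 14 3
f 14 1 15
f 14 15 3
f 15 1 16
f 15 16 3
f 16 1 2
f 16 2 3
f 17 54 33
f 54 28 57
f 33 57 22
f 54 57 33
f 17 33 29
f 33 22 34
f 29 34 18
f 33 34 29
f 17 29 38
f 29 18 39
f 38 39 24
f 29 39 38
f 17 38 50
f 38 24 53
f 50 53 27
f 38 53 50
f 17 50 54
f 50 27 58
f 54 58 28
f 50 58 54
f 18 34 45
f 34 22 48
f 45 48 26
f 34 48 45
f 22 57 35
f 57 28 56
f 35 56 21
f 57 56 35
f 28 58 55
f 58 27 51
f 55 51 19
f 58 51 55
f 27 53 52
f 53 24 40
f 52 40 23
f 53 40 52
f 24 39 44
f 39 18 41
f 44 41 25
f 39 41 44
f 20 46 32
f 46 26 47
f 32 47 21
f 46 47 32
f 20 32 30
f 32 21 31
f 30 31 19
f 32 31 30
f 20 30 37
f 30 19 36
f 37 36 23
f 30 36 37
f 20 37 42
f 37 23 43
f 42 43 25
f 37 43 42
f 20 42 46
f 42 25 49
f 46 49 26
f 42 49 46
f 21 47 35
f 47 26 48
f 35 48 22
f 47 48 35
f 19 31 55
f 31 21 56
f 55 56 28
f 31 56 55
f 23 36 52
f 36 19 51
f 52 51 27
f 36 51 52
f 25 43 44
f 43 23 40
f 44 40 24
f 43 40 44
f 26 49 45
f 49 25 41
f 45 41 18
f 49 41 45



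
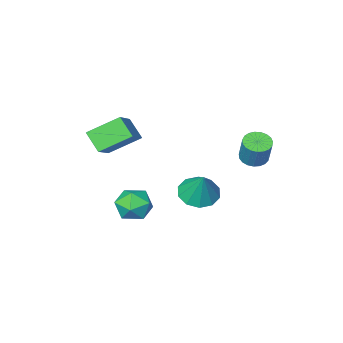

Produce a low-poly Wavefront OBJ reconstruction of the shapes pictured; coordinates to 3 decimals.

v 1.444 0.665 -0.787
v 2.288 1.239 -1.039
v 2.432 -0.399 0.099
v 3.276 0.175 -0.153
v 2.551 0.565 0.501
v 1.941 1.223 -0.047
v 2.779 -0.383 -0.893
v 2.169 0.275 -1.441
v 3.114 0.591 -1.105
v 2.972 1.177 -0.243
v 1.748 -0.337 -0.697
v 1.606 0.249 0.165
v -1.421 0.146 -0.968
v -0.482 0.548 -1.319
v -1.179 0.994 0.648
v -0.963 0.983 -1.475
v -1.619 1.098 -1.437
v -2.2 0.85 -1.22
v -2.483 0.333 -0.907
v -2.36 -0.255 -0.617
v -1.878 -0.69 -0.46
v -1.222 -0.806 -0.498
v -0.642 -0.558 -0.715
v -0.359 -0.041 -1.028
v 2.181 -2.437 1.574
v 2.335 -3.399 2.465
v 0.66 -1.793 2.532
v 0.814 -2.754 3.423
v 3.326 -1.286 2.617
v 3.48 -2.247 3.508
v 1.805 -0.641 3.575
v 1.959 -1.603 4.466
v -2.482 3.4 3
v -2.129 2.807 3.205
v -1.944 3.388 4.565
v -2.298 3.98 4.36
v -1.907 2.979 3.102
v -1.722 3.56 4.461
v -1.784 3.224 2.981
v -1.6 3.805 4.34
v -1.783 3.499 2.863
v -1.598 4.08 4.222
v -1.902 3.757 2.769
v -1.717 4.338 4.128
v -2.121 3.953 2.715
v -1.937 4.534 4.074
v -2.403 4.054 2.71
v -2.219 4.635 4.07
v -2.699 4.041 2.756
v -2.514 4.622 4.115
v -2.957 3.918 2.843
v -2.773 4.498 4.203
v -3.133 3.704 2.958
v -2.949 4.285 4.318
v -3.197 3.439 3.08
v -3.012 4.019 4.44
v -3.137 3.166 3.189
v -2.952 3.747 4.548
v -2.963 2.934 3.264
v -2.779 3.515 4.624
v -2.707 2.782 3.294
v -2.523 3.363 4.654
v -2.412 2.737 3.274
v -2.227 3.318 4.633
f 1 12 6
f 1 6 2
f 1 2 8
f 1 8 11
f 1 11 12
f 2 6 10
f 6 12 5
f 12 11 3
f 11 8 7
f 8 2 9
f 4 10 5
f 4 5 3
f 4 3 7
f 4 7 9
f 4 9 10
f 5 10 6
f 3 5 12
f 7 3 11
f 9 7 8
f 10 9 2
f 14 13 16
f 14 16 15
f 16 13 17
f 16 17 15
f 17 13 18
f 17 18 15
f 18 13 19
f 18 19 15
f 19 13 20
f 19 20 15
f 20 13 21
f 20 21 15
f 21 13 22
f 21 22 15
f 22 13 23
f 22 23 15
f 23 13 24
f 23 24 15
f 24 13 14
f 24 14 15
f 26 28 25
f 29 26 25
f 25 28 27
f 27 29 25
f 26 32 28
f 30 26 29
f 30 32 26
f 28 32 27
f 31 29 27
f 27 32 31
f 31 30 29
f 32 30 31
f 34 33 37
f 34 37 35
f 35 37 38
f 35 38 36
f 37 33 39
f 37 39 38
f 38 39 40
f 38 40 36
f 39 33 41
f 39 41 40
f 40 41 42
f 40 42 36
f 41 33 43
f 41 43 42
f 42 43 44
f 42 44 36
f 43 33 45
f 43 45 44
f 44 45 46
f 44 46 36
f 45 33 47
f 45 47 46
f 46 47 48
f 46 48 36
f 47 33 49
f 47 49 48
f 48 49 50
f 48 50 36
f 49 33 51
f 49 51 50
f 50 51 52
f 50 52 36
f 51 33 53
f 51 53 52
f 52 53 54
f 52 54 36
f 53 33 55
f 53 55 54
f 54 55 56
f 54 56 36
f 55 33 57
f 55 57 56
f 56 57 58
f 56 58 36
f 57 33 59
f 57 59 58
f 58 59 60
f 58 60 36
f 59 33 61
f 59 61 60
f 60 61 62
f 60 62 36
f 61 33 63
f 61 63 62
f 62 63 64
f 62 64 36
f 63 33 34
f 63 34 64
f 64 34 35
f 64 35 36



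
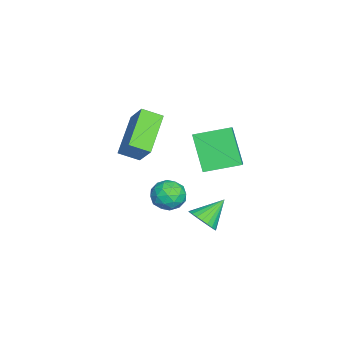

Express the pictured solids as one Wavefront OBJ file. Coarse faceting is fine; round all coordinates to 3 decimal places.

v 1.505 1.354 -1.09
v 1.906 1.823 -0.751
v 1.794 0.557 -0.329
v 2.195 1.026 0.01
v 1.494 1.091 0.019
v 1.315 1.584 -0.452
v 2.385 0.796 -0.628
v 2.206 1.289 -1.099
v 2.45 1.478 -0.466
v 1.899 1.661 -0.066
v 1.801 0.719 -1.014
v 1.25 0.902 -0.614
v 1.68 1.659 -0.988
v 2.02 0.721 -0.092
v 1.607 0.76 -0.087
v 1.843 1.036 0.112
v 1.333 1.518 -0.812
v 1.569 1.794 -0.613
v 1.326 1.364 -0.16
v 2.131 0.586 -0.467
v 2.367 0.862 -0.268
v 1.857 1.344 -1.192
v 2.093 1.62 -0.993
v 2.374 1.016 -0.92
v 2.236 1.732 -0.621
v 2.406 1.263 -0.173
v 2.517 1.128 -0.548
v 2.412 1.418 -0.825
v 1.912 1.839 -0.386
v 2.082 1.37 0.062
v 1.67 1.409 0.067
v 1.565 1.698 -0.21
v 2.232 1.636 -0.218
v 1.618 1.01 -1.142
v 1.788 0.541 -0.694
v 2.135 0.682 -0.87
v 2.03 0.971 -1.147
v 1.294 1.117 -0.907
v 1.464 0.648 -0.459
v 1.288 0.962 -0.255
v 1.183 1.252 -0.532
v 1.468 0.744 -0.862
v -2.639 1.532 -0.19
v -1.123 1.652 0.793
v -2.957 2.952 0.129
v -1.442 3.072 1.111
v -1.758 2.048 -1.611
v -0.243 2.168 -0.629
v -2.077 3.468 -1.293
v -0.561 3.588 -0.31
v -1.623 -0.4 -1.14
v -1.506 -1.222 -0.743
v -3.268 -0.161 -0.159
v -3.151 -0.983 0.238
v -1.009 0.123 -0.238
v -0.892 -0.699 0.159
v -2.654 0.362 0.743
v -2.537 -0.46 1.14
v 2.356 2.473 -1.441
v 2.846 2.881 -1.39
v 1.684 3.187 -0.699
v 2.726 2.974 -1.588
v 2.549 2.991 -1.764
v 2.343 2.928 -1.891
v 2.139 2.797 -1.949
v 1.968 2.616 -1.93
v 1.856 2.414 -1.836
v 1.82 2.22 -1.683
v 1.865 2.065 -1.493
v 1.986 1.972 -1.294
v 2.162 1.955 -1.119
v 2.368 2.017 -0.992
v 2.573 2.149 -0.934
v 2.744 2.33 -0.953
v 2.856 2.532 -1.046
v 2.892 2.726 -1.2
f 1 38 17
f 38 12 41
f 17 41 6
f 38 41 17
f 1 17 13
f 17 6 18
f 13 18 2
f 17 18 13
f 1 13 22
f 13 2 23
f 22 23 8
f 13 23 22
f 1 22 34
f 22 8 37
f 34 37 11
f 22 37 34
f 1 34 38
f 34 11 42
f 38 42 12
f 34 42 38
f 2 18 29
f 18 6 32
f 29 32 10
f 18 32 29
f 6 41 19
f 41 12 40
f 19 40 5
f 41 40 19
f 12 42 39
f 42 11 35
f 39 35 3
f 42 35 39
f 11 37 36
f 37 8 24
f 36 24 7
f 37 24 36
f 8 23 28
f 23 2 25
f 28 25 9
f 23 25 28
f 4 30 16
f 30 10 31
f 16 31 5
f 30 31 16
f 4 16 14
f 16 5 15
f 14 15 3
f 16 15 14
f 4 14 21
f 14 3 20
f 21 20 7
f 14 20 21
f 4 21 26
f 21 7 27
f 26 27 9
f 21 27 26
f 4 26 30
f 26 9 33
f 30 33 10
f 26 33 30
f 5 31 19
f 31 10 32
f 19 32 6
f 31 32 19
f 3 15 39
f 15 5 40
f 39 40 12
f 15 40 39
f 7 20 36
f 20 3 35
f 36 35 11
f 20 35 36
f 9 27 28
f 27 7 24
f 28 24 8
f 27 24 28
f 10 33 29
f 33 9 25
f 29 25 2
f 33 25 29
f 44 46 43
f 47 44 43
f 43 46 45
f 45 47 43
f 44 50 46
f 48 44 47
f 48 50 44
f 46 50 45
f 49 47 45
f 45 50 49
f 49 48 47
f 50 48 49
f 52 54 51
f 55 52 51
f 51 54 53
f 53 55 51
f 52 58 54
f 56 52 55
f 56 58 52
f 54 58 53
f 57 55 53
f 53 58 57
f 57 56 55
f 58 56 57
f 60 59 62
f 60 62 61
f 62 59 63
f 62 63 61
f 63 59 64
f 63 64 61
f 64 59 65
f 64 65 61
f 65 59 66
f 65 66 61
f 66 59 67
f 66 67 61
f 67 59 68
f 67 68 61
f 68 59 69
f 68 69 61
f 69 59 70
f 69 70 61
f 70 59 71
f 70 71 61
f 71 59 72
f 71 72 61
f 72 59 73
f 72 73 61
f 73 59 74
f 73 74 61
f 74 59 75
f 74 75 61
f 75 59 76
f 75 76 61
f 76 59 60
f 76 60 61



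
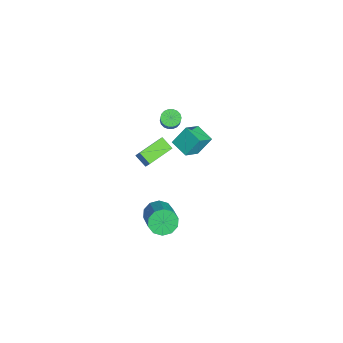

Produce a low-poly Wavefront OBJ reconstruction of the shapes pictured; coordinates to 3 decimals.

v -3.912 -0.247 -3.62
v -3.512 -0.028 -2.927
v -5.103 1.413 -3.457
v -4.703 1.632 -2.763
v -3.217 0.308 -4.197
v -2.817 0.527 -3.503
v -4.408 1.968 -4.033
v -4.008 2.187 -3.34
v -2.485 1.824 1.413
v -2.107 1.359 1.137
v -1.558 1.31 1.971
v -1.935 1.776 2.247
v -1.97 1.607 1.061
v -1.421 1.559 1.896
v -1.935 1.899 1.055
v -1.386 1.85 1.89
v -2.009 2.176 1.12
v -1.46 2.127 1.954
v -2.177 2.383 1.243
v -1.628 2.334 2.077
v -2.406 2.479 1.399
v -1.857 2.431 2.233
v -2.651 2.446 1.558
v -2.102 2.398 2.393
v -2.862 2.29 1.689
v -2.313 2.241 2.523
v -2.999 2.041 1.764
v -2.45 1.993 2.599
v -3.034 1.75 1.77
v -2.485 1.701 2.605
v -2.96 1.473 1.706
v -2.411 1.424 2.54
v -2.792 1.266 1.583
v -2.243 1.217 2.417
v -2.563 1.169 1.427
v -2.014 1.121 2.261
v -2.318 1.202 1.267
v -1.769 1.154 2.102
v 3.118 0.198 -2.198
v 3.555 0.652 -2.924
v 5.298 0.695 -1.847
v 4.862 0.242 -1.122
v 3.322 1.062 -2.564
v 5.066 1.105 -1.487
v 3.012 1.143 -2.065
v 4.756 1.186 -0.988
v 2.742 0.863 -1.617
v 4.486 0.906 -0.54
v 2.616 0.329 -1.391
v 4.36 0.372 -0.314
v 2.682 -0.255 -1.473
v 4.425 -0.212 -0.396
v 2.914 -0.665 -1.833
v 4.658 -0.622 -0.756
v 3.224 -0.746 -2.332
v 4.968 -0.703 -1.255
v 3.494 -0.466 -2.78
v 5.238 -0.423 -1.703
v 3.62 0.068 -3.006
v 5.364 0.111 -1.929
v -1.374 1.745 0.242
v -1.592 2.672 1.415
v -2.234 2.675 -0.652
v -2.452 3.601 0.521
v -0.268 2.439 -0.101
v -0.486 3.365 1.072
v -1.128 3.368 -0.995
v -1.346 4.295 0.178
f 2 4 1
f 5 2 1
f 1 4 3
f 3 5 1
f 2 8 4
f 6 2 5
f 6 8 2
f 4 8 3
f 7 5 3
f 3 8 7
f 7 6 5
f 8 6 7
f 10 9 13
f 10 13 11
f 11 13 14
f 11 14 12
f 13 9 15
f 13 15 14
f 14 15 16
f 14 16 12
f 15 9 17
f 15 17 16
f 16 17 18
f 16 18 12
f 17 9 19
f 17 19 18
f 18 19 20
f 18 20 12
f 19 9 21
f 19 21 20
f 20 21 22
f 20 22 12
f 21 9 23
f 21 23 22
f 22 23 24
f 22 24 12
f 23 9 25
f 23 25 24
f 24 25 26
f 24 26 12
f 25 9 27
f 25 27 26
f 26 27 28
f 26 28 12
f 27 9 29
f 27 29 28
f 28 29 30
f 28 30 12
f 29 9 31
f 29 31 30
f 30 31 32
f 30 32 12
f 31 9 33
f 31 33 32
f 32 33 34
f 32 34 12
f 33 9 35
f 33 35 34
f 34 35 36
f 34 36 12
f 35 9 37
f 35 37 36
f 36 37 38
f 36 38 12
f 37 9 10
f 37 10 38
f 38 10 11
f 38 11 12
f 40 39 43
f 40 43 41
f 41 43 44
f 41 44 42
f 43 39 45
f 43 45 44
f 44 45 46
f 44 46 42
f 45 39 47
f 45 47 46
f 46 47 48
f 46 48 42
f 47 39 49
f 47 49 48
f 48 49 50
f 48 50 42
f 49 39 51
f 49 51 50
f 50 51 52
f 50 52 42
f 51 39 53
f 51 53 52
f 52 53 54
f 52 54 42
f 53 39 55
f 53 55 54
f 54 55 56
f 54 56 42
f 55 39 57
f 55 57 56
f 56 57 58
f 56 58 42
f 57 39 59
f 57 59 58
f 58 59 60
f 58 60 42
f 59 39 40
f 59 40 60
f 60 40 41
f 60 41 42
f 62 64 61
f 65 62 61
f 61 64 63
f 63 65 61
f 62 68 64
f 66 62 65
f 66 68 62
f 64 68 63
f 67 65 63
f 63 68 67
f 67 66 65
f 68 66 67



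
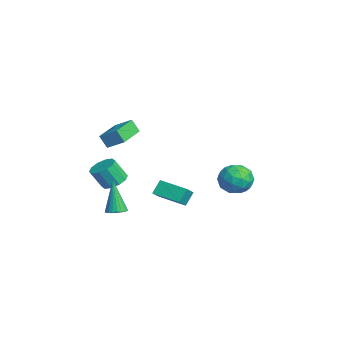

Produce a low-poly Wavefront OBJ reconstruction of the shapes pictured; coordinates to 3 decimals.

v -2.356 -3.075 -2.771
v -1.823 -2.565 -2.46
v -1.872 -3.236 -1.278
v -2.404 -3.745 -1.589
v -2.275 -2.384 -2.376
v -2.324 -3.054 -1.194
v -2.758 -2.466 -2.443
v -2.807 -3.137 -1.26
v -3.087 -2.781 -2.635
v -3.136 -3.452 -1.452
v -3.137 -3.208 -2.879
v -3.186 -3.879 -1.697
v -2.888 -3.584 -3.082
v -2.937 -4.255 -1.9
v -2.436 -3.766 -3.166
v -2.485 -4.436 -1.984
v -1.953 -3.683 -3.1
v -2.002 -4.354 -1.917
v -1.624 -3.368 -2.908
v -1.673 -4.039 -1.725
v -1.574 -2.941 -2.663
v -1.623 -3.612 -1.481
v -2.625 3.833 -3.574
v -2.042 4.476 -2.945
v -1.718 2.464 -3.015
v -1.135 3.107 -2.386
v -2.169 2.933 -2.163
v -2.73 3.779 -2.508
v -1.03 3.161 -3.452
v -1.591 4.007 -3.797
v -1.056 4.061 -2.869
v -1.76 3.92 -2.072
v -2 3.02 -3.888
v -2.704 2.879 -3.091
v -2.413 4.275 -3.308
v -1.347 2.665 -2.652
v -1.955 2.563 -2.52
v -1.612 2.941 -2.15
v -2.818 3.865 -3.052
v -2.475 4.243 -2.682
v -2.549 3.336 -2.222
v -1.285 2.697 -3.278
v -0.942 3.075 -2.908
v -2.148 3.999 -3.81
v -1.805 4.377 -3.44
v -1.211 3.604 -3.738
v -1.491 4.409 -2.894
v -0.958 3.604 -2.566
v -0.896 3.636 -3.192
v -1.226 4.133 -3.395
v -1.904 4.326 -2.426
v -1.371 3.521 -2.097
v -1.979 3.419 -1.966
v -2.309 3.916 -2.169
v -1.325 4.082 -2.382
v -2.389 3.419 -3.863
v -1.856 2.614 -3.534
v -1.451 3.024 -3.791
v -1.781 3.521 -3.994
v -2.802 3.336 -3.394
v -2.269 2.531 -3.066
v -2.534 2.807 -2.565
v -2.864 3.304 -2.768
v -2.435 2.858 -3.578
v 1.417 -3.601 -3.166
v 1.931 -3.877 -3.026
v 0.823 -3.679 -1.154
v 1.991 -3.652 -2.999
v 1.963 -3.419 -2.998
v 1.853 -3.214 -3.023
v 1.676 -3.068 -3.07
v 1.459 -3.004 -3.131
v 1.236 -3.03 -3.198
v 1.041 -3.143 -3.259
v 0.903 -3.325 -3.307
v 0.843 -3.55 -3.334
v 0.87 -3.783 -3.335
v 0.981 -3.988 -3.31
v 1.158 -4.134 -3.263
v 1.374 -4.198 -3.202
v 1.597 -4.172 -3.135
v 1.793 -4.059 -3.073
v -0.866 -0.527 -2.485
v -0.252 -0.988 -1.909
v 0.279 0.692 -2.728
v 0.892 0.231 -2.152
v -0.512 -1.011 -3.248
v 0.101 -1.472 -2.672
v 0.632 0.208 -3.491
v 1.246 -0.253 -2.915
v -2.142 -3.493 -0.114
v -2.387 -3.874 0.664
v -3.842 -2.385 -0.107
v -4.087 -2.765 0.671
v -1.593 -2.655 0.469
v -1.838 -3.035 1.247
v -3.293 -1.546 0.476
v -3.538 -1.927 1.254
f 2 1 5
f 2 5 3
f 3 5 6
f 3 6 4
f 5 1 7
f 5 7 6
f 6 7 8
f 6 8 4
f 7 1 9
f 7 9 8
f 8 9 10
f 8 10 4
f 9 1 11
f 9 11 10
f 10 11 12
f 10 12 4
f 11 1 13
f 11 13 12
f 12 13 14
f 12 14 4
f 13 1 15
f 13 15 14
f 14 15 16
f 14 16 4
f 15 1 17
f 15 17 16
f 16 17 18
f 16 18 4
f 17 1 19
f 17 19 18
f 18 19 20
f 18 20 4
f 19 1 21
f 19 21 20
f 20 21 22
f 20 22 4
f 21 1 2
f 21 2 22
f 22 2 3
f 22 3 4
f 23 60 39
f 60 34 63
f 39 63 28
f 60 63 39
f 23 39 35
f 39 28 40
f 35 40 24
f 39 40 35
f 23 35 44
f 35 24 45
f 44 45 30
f 35 45 44
f 23 44 56
f 44 30 59
f 56 59 33
f 44 59 56
f 23 56 60
f 56 33 64
f 60 64 34
f 56 64 60
f 24 40 51
f 40 28 54
f 51 54 32
f 40 54 51
f 28 63 41
f 63 34 62
f 41 62 27
f 63 62 41
f 34 64 61
f 64 33 57
f 61 57 25
f 64 57 61
f 33 59 58
f 59 30 46
f 58 46 29
f 59 46 58
f 30 45 50
f 45 24 47
f 50 47 31
f 45 47 50
f 26 52 38
f 52 32 53
f 38 53 27
f 52 53 38
f 26 38 36
f 38 27 37
f 36 37 25
f 38 37 36
f 26 36 43
f 36 25 42
f 43 42 29
f 36 42 43
f 26 43 48
f 43 29 49
f 48 49 31
f 43 49 48
f 26 48 52
f 48 31 55
f 52 55 32
f 48 55 52
f 27 53 41
f 53 32 54
f 41 54 28
f 53 54 41
f 25 37 61
f 37 27 62
f 61 62 34
f 37 62 61
f 29 42 58
f 42 25 57
f 58 57 33
f 42 57 58
f 31 49 50
f 49 29 46
f 50 46 30
f 49 46 50
f 32 55 51
f 55 31 47
f 51 47 24
f 55 47 51
f 66 65 68
f 66 68 67
f 68 65 69
f 68 69 67
f 69 65 70
f 69 70 67
f 70 65 71
f 70 71 67
f 71 65 72
f 71 72 67
f 72 65 73
f 72 73 67
f 73 65 74
f 73 74 67
f 74 65 75
f 74 75 67
f 75 65 76
f 75 76 67
f 76 65 77
f 76 77 67
f 77 65 78
f 77 78 67
f 78 65 79
f 78 79 67
f 79 65 80
f 79 80 67
f 80 65 81
f 80 81 67
f 81 65 82
f 81 82 67
f 82 65 66
f 82 66 67
f 84 86 83
f 87 84 83
f 83 86 85
f 85 87 83
f 84 90 86
f 88 84 87
f 88 90 84
f 86 90 85
f 89 87 85
f 85 90 89
f 89 88 87
f 90 88 89
f 92 94 91
f 95 92 91
f 91 94 93
f 93 95 91
f 92 98 94
f 96 92 95
f 96 98 92
f 94 98 93
f 97 95 93
f 93 98 97
f 97 96 95
f 98 96 97



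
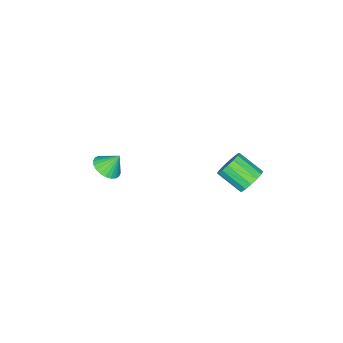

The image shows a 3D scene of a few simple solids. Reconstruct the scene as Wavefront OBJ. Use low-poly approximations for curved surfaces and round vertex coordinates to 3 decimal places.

v 2.406 -2.1 -3.515
v 3.1 -2.187 -3.193
v 2.054 -1.6 -2.625
v 3.131 -1.921 -3.33
v 3.052 -1.683 -3.495
v 2.875 -1.508 -3.663
v 2.626 -1.423 -3.809
v 2.344 -1.442 -3.91
v 2.071 -1.56 -3.951
v 1.849 -1.761 -3.925
v 1.712 -2.014 -3.838
v 1.68 -2.279 -3.701
v 1.759 -2.518 -3.536
v 1.936 -2.692 -3.367
v 2.185 -2.777 -3.222
v 2.467 -2.759 -3.121
v 2.74 -2.64 -3.08
v 2.962 -2.439 -3.105
v 0.178 4.566 -2.487
v 0.909 4.724 -2.351
v 1.032 3.493 -1.576
v 0.302 3.334 -1.713
v 0.712 4.891 -2.055
v 0.835 3.66 -1.28
v 0.371 4.971 -1.874
v 0.495 3.74 -1.099
v -0.021 4.942 -1.858
v 0.103 3.711 -1.083
v -0.359 4.812 -2.01
v -0.236 3.581 -1.235
v -0.554 4.616 -2.29
v -0.431 3.385 -1.516
v -0.552 4.407 -2.624
v -0.429 3.176 -1.849
v -0.355 4.24 -2.92
v -0.232 3.009 -2.145
v -0.015 4.16 -3.101
v 0.109 2.929 -2.326
v 0.377 4.189 -3.117
v 0.501 2.958 -2.342
v 0.716 4.319 -2.965
v 0.839 3.088 -2.19
v 0.911 4.515 -2.684
v 1.034 3.284 -1.91
f 2 1 4
f 2 4 3
f 4 1 5
f 4 5 3
f 5 1 6
f 5 6 3
f 6 1 7
f 6 7 3
f 7 1 8
f 7 8 3
f 8 1 9
f 8 9 3
f 9 1 10
f 9 10 3
f 10 1 11
f 10 11 3
f 11 1 12
f 11 12 3
f 12 1 13
f 12 13 3
f 13 1 14
f 13 14 3
f 14 1 15
f 14 15 3
f 15 1 16
f 15 16 3
f 16 1 17
f 16 17 3
f 17 1 18
f 17 18 3
f 18 1 2
f 18 2 3
f 20 19 23
f 20 23 21
f 21 23 24
f 21 24 22
f 23 19 25
f 23 25 24
f 24 25 26
f 24 26 22
f 25 19 27
f 25 27 26
f 26 27 28
f 26 28 22
f 27 19 29
f 27 29 28
f 28 29 30
f 28 30 22
f 29 19 31
f 29 31 30
f 30 31 32
f 30 32 22
f 31 19 33
f 31 33 32
f 32 33 34
f 32 34 22
f 33 19 35
f 33 35 34
f 34 35 36
f 34 36 22
f 35 19 37
f 35 37 36
f 36 37 38
f 36 38 22
f 37 19 39
f 37 39 38
f 38 39 40
f 38 40 22
f 39 19 41
f 39 41 40
f 40 41 42
f 40 42 22
f 41 19 43
f 41 43 42
f 42 43 44
f 42 44 22
f 43 19 20
f 43 20 44
f 44 20 21
f 44 21 22



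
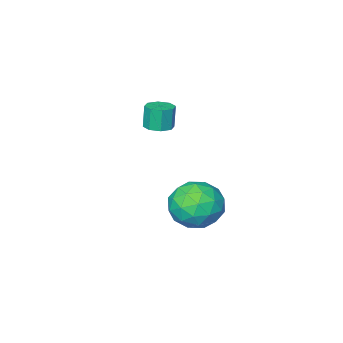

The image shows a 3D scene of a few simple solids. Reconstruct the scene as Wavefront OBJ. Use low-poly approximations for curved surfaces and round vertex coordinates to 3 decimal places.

v 2.668 2.331 1.109
v 3.215 1.92 0.086
v 3.005 0.58 1.994
v 3.552 0.169 0.971
v 4.09 1.046 1.646
v 3.881 2.128 1.099
v 2.339 0.372 0.981
v 2.13 1.454 0.434
v 3.011 0.709 0.007
v 4.093 1.125 0.419
v 2.127 1.375 1.661
v 3.209 1.791 2.073
v 2.912 2.279 0.52
v 3.308 0.221 1.56
v 3.624 0.736 1.957
v 3.946 0.494 1.356
v 3.304 2.401 1.115
v 3.625 2.16 0.514
v 4.139 1.646 1.431
v 2.595 0.34 1.566
v 2.916 0.099 0.965
v 2.274 2.006 0.724
v 2.596 1.764 0.123
v 2.081 0.854 0.649
v 3.114 1.326 -0.128
v 3.312 0.297 0.393
v 2.599 0.416 0.398
v 2.476 1.052 0.077
v 3.75 1.57 0.114
v 3.948 0.541 0.634
v 4.264 1.057 1.031
v 4.141 1.693 0.71
v 3.63 0.859 0.068
v 2.272 1.959 1.446
v 2.47 0.93 1.966
v 2.079 0.807 1.37
v 1.956 1.443 1.049
v 2.908 2.203 1.687
v 3.106 1.174 2.208
v 3.744 1.448 2.003
v 3.621 2.084 1.682
v 2.59 1.641 2.012
v 1.539 -3.656 2.751
v 2.16 -3.453 2.842
v 2.022 -3.541 3.98
v 1.401 -3.744 3.889
v 1.831 -3.07 2.831
v 1.693 -3.157 3.97
v 1.331 -3.03 2.774
v 1.193 -3.118 3.912
v 0.952 -3.357 2.703
v 0.815 -3.445 3.841
v 0.918 -3.859 2.66
v 0.78 -3.947 3.798
v 1.247 -4.243 2.67
v 1.109 -4.33 3.809
v 1.747 -4.282 2.728
v 1.609 -4.37 3.866
v 2.125 -3.955 2.799
v 1.988 -4.043 3.937
f 1 38 17
f 38 12 41
f 17 41 6
f 38 41 17
f 1 17 13
f 17 6 18
f 13 18 2
f 17 18 13
f 1 13 22
f 13 2 23
f 22 23 8
f 13 23 22
f 1 22 34
f 22 8 37
f 34 37 11
f 22 37 34
f 1 34 38
f 34 11 42
f 38 42 12
f 34 42 38
f 2 18 29
f 18 6 32
f 29 32 10
f 18 32 29
f 6 41 19
f 41 12 40
f 19 40 5
f 41 40 19
f 12 42 39
f 42 11 35
f 39 35 3
f 42 35 39
f 11 37 36
f 37 8 24
f 36 24 7
f 37 24 36
f 8 23 28
f 23 2 25
f 28 25 9
f 23 25 28
f 4 30 16
f 30 10 31
f 16 31 5
f 30 31 16
f 4 16 14
f 16 5 15
f 14 15 3
f 16 15 14
f 4 14 21
f 14 3 20
f 21 20 7
f 14 20 21
f 4 21 26
f 21 7 27
f 26 27 9
f 21 27 26
f 4 26 30
f 26 9 33
f 30 33 10
f 26 33 30
f 5 31 19
f 31 10 32
f 19 32 6
f 31 32 19
f 3 15 39
f 15 5 40
f 39 40 12
f 15 40 39
f 7 20 36
f 20 3 35
f 36 35 11
f 20 35 36
f 9 27 28
f 27 7 24
f 28 24 8
f 27 24 28
f 10 33 29
f 33 9 25
f 29 25 2
f 33 25 29
f 44 43 47
f 44 47 45
f 45 47 48
f 45 48 46
f 47 43 49
f 47 49 48
f 48 49 50
f 48 50 46
f 49 43 51
f 49 51 50
f 50 51 52
f 50 52 46
f 51 43 53
f 51 53 52
f 52 53 54
f 52 54 46
f 53 43 55
f 53 55 54
f 54 55 56
f 54 56 46
f 55 43 57
f 55 57 56
f 56 57 58
f 56 58 46
f 57 43 59
f 57 59 58
f 58 59 60
f 58 60 46
f 59 43 44
f 59 44 60
f 60 44 45
f 60 45 46



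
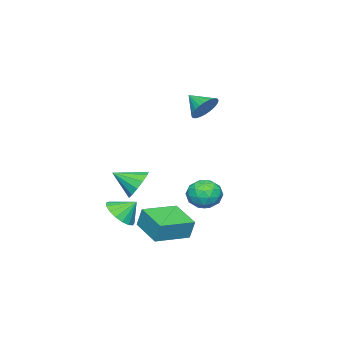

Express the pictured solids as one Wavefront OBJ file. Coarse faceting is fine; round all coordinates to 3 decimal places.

v 2.132 -0.654 -2.519
v 3.061 -0.32 -2.361
v 1.728 0.074 -1.681
v 2.889 -0.026 -2.699
v 2.544 0.123 -2.995
v 2.105 0.095 -3.181
v 1.671 -0.105 -3.217
v 1.343 -0.431 -3.092
v 1.196 -0.807 -2.836
v 1.263 -1.149 -2.507
v 1.529 -1.377 -2.181
v 1.933 -1.439 -1.932
v 2.383 -1.321 -1.818
v 2.775 -1.051 -1.864
v 3.02 -0.689 -2.06
v -2.998 1.219 3.632
v -2.204 1.366 4.052
v -3.162 0.121 4.328
v -2.429 1.536 4.268
v -2.74 1.658 4.387
v -3.091 1.713 4.391
v -3.428 1.693 4.28
v -3.699 1.601 4.07
v -3.863 1.45 3.794
v -3.896 1.265 3.493
v -3.792 1.072 3.213
v -3.567 0.902 2.997
v -3.256 0.78 2.878
v -2.905 0.725 2.874
v -2.568 0.745 2.985
v -2.297 0.838 3.195
v -2.133 0.988 3.471
v -2.1 1.174 3.772
v 0.386 4.164 -1.113
v 1.339 4.344 -0.986
v 0.541 2.796 -0.334
v 1.494 2.976 -0.207
v 0.827 3.517 0.262
v 0.732 4.362 -0.22
v 1.148 2.778 -1.1
v 1.053 3.623 -1.582
v 1.81 3.487 -0.978
v 1.612 3.944 -0.137
v 0.268 3.196 -1.183
v 0.07 3.653 -0.342
v 0.849 4.374 -1.118
v 1.031 2.766 -0.202
v 0.639 3.084 0.074
v 1.199 3.19 0.148
v 0.492 4.385 -0.668
v 1.052 4.491 -0.593
v 0.751 4.005 0.14
v 0.828 2.649 -0.727
v 1.388 2.755 -0.652
v 0.681 3.95 -1.468
v 1.241 4.056 -1.394
v 1.129 3.135 -1.46
v 1.686 3.976 -1.039
v 1.777 3.172 -0.581
v 1.574 3.056 -1.106
v 1.518 3.553 -1.389
v 1.569 4.245 -0.544
v 1.66 3.441 -0.086
v 1.269 3.759 0.189
v 1.212 4.256 -0.094
v 1.846 3.741 -0.539
v 0.22 3.699 -1.234
v 0.311 2.895 -0.776
v 0.668 2.884 -1.226
v 0.611 3.381 -1.509
v 0.103 3.968 -0.739
v 0.194 3.164 -0.281
v 0.362 3.587 0.069
v 0.306 4.084 -0.214
v 0.034 3.399 -0.781
v 2.953 1.011 0.12
v 3.786 1.475 0.233
v 3.507 -0.171 0.88
v 3.479 1.605 0.66
v 3.006 1.547 0.915
v 2.516 1.318 0.918
v 2.164 0.992 0.668
v 2.063 0.672 0.244
v 2.244 0.46 -0.22
v 2.65 0.422 -0.575
v 3.152 0.571 -0.709
v 3.591 0.86 -0.58
v 3.827 1.197 -0.229
v 1.879 2.219 -2.466
v 1.914 2.548 -1.344
v 2.693 3.795 -2.954
v 2.728 4.125 -1.832
v 3.672 1.355 -2.268
v 3.707 1.685 -1.146
v 4.486 2.932 -2.756
v 4.521 3.261 -1.634
f 2 1 4
f 2 4 3
f 4 1 5
f 4 5 3
f 5 1 6
f 5 6 3
f 6 1 7
f 6 7 3
f 7 1 8
f 7 8 3
f 8 1 9
f 8 9 3
f 9 1 10
f 9 10 3
f 10 1 11
f 10 11 3
f 11 1 12
f 11 12 3
f 12 1 13
f 12 13 3
f 13 1 14
f 13 14 3
f 14 1 15
f 14 15 3
f 15 1 2
f 15 2 3
f 17 16 19
f 17 19 18
f 19 16 20
f 19 20 18
f 20 16 21
f 20 21 18
f 21 16 22
f 21 22 18
f 22 16 23
f 22 23 18
f 23 16 24
f 23 24 18
f 24 16 25
f 24 25 18
f 25 16 26
f 25 26 18
f 26 16 27
f 26 27 18
f 27 16 28
f 27 28 18
f 28 16 29
f 28 29 18
f 29 16 30
f 29 30 18
f 30 16 31
f 30 31 18
f 31 16 32
f 31 32 18
f 32 16 33
f 32 33 18
f 33 16 17
f 33 17 18
f 34 71 50
f 71 45 74
f 50 74 39
f 71 74 50
f 34 50 46
f 50 39 51
f 46 51 35
f 50 51 46
f 34 46 55
f 46 35 56
f 55 56 41
f 46 56 55
f 34 55 67
f 55 41 70
f 67 70 44
f 55 70 67
f 34 67 71
f 67 44 75
f 71 75 45
f 67 75 71
f 35 51 62
f 51 39 65
f 62 65 43
f 51 65 62
f 39 74 52
f 74 45 73
f 52 73 38
f 74 73 52
f 45 75 72
f 75 44 68
f 72 68 36
f 75 68 72
f 44 70 69
f 70 41 57
f 69 57 40
f 70 57 69
f 41 56 61
f 56 35 58
f 61 58 42
f 56 58 61
f 37 63 49
f 63 43 64
f 49 64 38
f 63 64 49
f 37 49 47
f 49 38 48
f 47 48 36
f 49 48 47
f 37 47 54
f 47 36 53
f 54 53 40
f 47 53 54
f 37 54 59
f 54 40 60
f 59 60 42
f 54 60 59
f 37 59 63
f 59 42 66
f 63 66 43
f 59 66 63
f 38 64 52
f 64 43 65
f 52 65 39
f 64 65 52
f 36 48 72
f 48 38 73
f 72 73 45
f 48 73 72
f 40 53 69
f 53 36 68
f 69 68 44
f 53 68 69
f 42 60 61
f 60 40 57
f 61 57 41
f 60 57 61
f 43 66 62
f 66 42 58
f 62 58 35
f 66 58 62
f 77 76 79
f 77 79 78
f 79 76 80
f 79 80 78
f 80 76 81
f 80 81 78
f 81 76 82
f 81 82 78
f 82 76 83
f 82 83 78
f 83 76 84
f 83 84 78
f 84 76 85
f 84 85 78
f 85 76 86
f 85 86 78
f 86 76 87
f 86 87 78
f 87 76 88
f 87 88 78
f 88 76 77
f 88 77 78
f 90 92 89
f 93 90 89
f 89 92 91
f 91 93 89
f 90 96 92
f 94 90 93
f 94 96 90
f 92 96 91
f 95 93 91
f 91 96 95
f 95 94 93
f 96 94 95

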